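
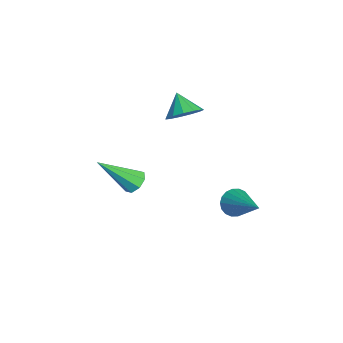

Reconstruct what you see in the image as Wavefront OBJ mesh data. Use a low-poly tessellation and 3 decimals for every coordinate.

v 2.972 1.101 -1.888
v 3.39 0.865 -2.411
v 4.688 1.759 -0.812
v 3.33 1.163 -2.498
v 3.2 1.449 -2.464
v 3.024 1.665 -2.316
v 2.837 1.77 -2.083
v 2.678 1.743 -1.812
v 2.577 1.588 -1.555
v 2.554 1.337 -1.365
v 2.613 1.039 -1.279
v 2.744 0.753 -1.313
v 2.92 0.536 -1.461
v 3.106 0.432 -1.693
v 3.266 0.459 -1.965
v 3.367 0.614 -2.221
v 2.305 -0.949 3.589
v 2.803 -0.634 4.174
v 1.515 -1.151 4.371
v 2.55 -0.277 4.01
v 2.219 -0.133 3.713
v 1.916 -0.248 3.376
v 1.736 -0.586 3.107
v 1.737 -1.039 2.991
v 1.919 -1.463 3.065
v 2.223 -1.725 3.305
v 2.554 -1.74 3.636
v 2.805 -1.504 3.952
v 2.898 -1.092 4.152
v 2.575 -3.062 -0.269
v 3.174 -2.949 -0.156
v 2.585 -4.618 1.229
v 2.886 -2.689 0.116
v 2.415 -2.647 0.163
v 2.038 -2.848 -0.043
v 1.975 -3.175 -0.382
v 2.264 -3.435 -0.654
v 2.734 -3.477 -0.701
v 3.111 -3.276 -0.495
f 2 1 4
f 2 4 3
f 4 1 5
f 4 5 3
f 5 1 6
f 5 6 3
f 6 1 7
f 6 7 3
f 7 1 8
f 7 8 3
f 8 1 9
f 8 9 3
f 9 1 10
f 9 10 3
f 10 1 11
f 10 11 3
f 11 1 12
f 11 12 3
f 12 1 13
f 12 13 3
f 13 1 14
f 13 14 3
f 14 1 15
f 14 15 3
f 15 1 16
f 15 16 3
f 16 1 2
f 16 2 3
f 18 17 20
f 18 20 19
f 20 17 21
f 20 21 19
f 21 17 22
f 21 22 19
f 22 17 23
f 22 23 19
f 23 17 24
f 23 24 19
f 24 17 25
f 24 25 19
f 25 17 26
f 25 26 19
f 26 17 27
f 26 27 19
f 27 17 28
f 27 28 19
f 28 17 29
f 28 29 19
f 29 17 18
f 29 18 19
f 31 30 33
f 31 33 32
f 33 30 34
f 33 34 32
f 34 30 35
f 34 35 32
f 35 30 36
f 35 36 32
f 36 30 37
f 36 37 32
f 37 30 38
f 37 38 32
f 38 30 39
f 38 39 32
f 39 30 31
f 39 31 32



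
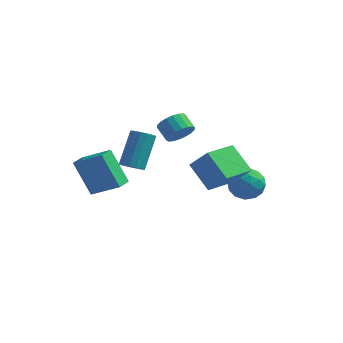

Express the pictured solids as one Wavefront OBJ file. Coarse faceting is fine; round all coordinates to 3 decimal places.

v -2.345 -2.338 -2.304
v -3.413 -2.005 -0.468
v -2.261 -1.429 -2.42
v -3.329 -1.096 -0.584
v -0.791 -2.364 -1.396
v -1.859 -2.031 0.44
v -0.707 -1.455 -1.512
v -1.775 -1.122 0.324
v 3.09 3.911 -2.952
v 4.022 4.368 -3.121
v 3.258 3.032 -4.399
v 4.19 3.489 -4.568
v 4.077 2.801 -3.781
v 3.974 3.344 -2.887
v 3.306 4.056 -4.633
v 3.203 4.599 -3.739
v 4.156 4.458 -4.16
v 4.632 3.682 -3.634
v 2.648 3.718 -3.886
v 3.124 2.942 -3.36
v 3.542 4.216 -2.909
v 3.738 3.184 -4.611
v 3.672 2.779 -4.148
v 4.22 3.048 -4.248
v 3.513 3.615 -2.772
v 4.061 3.883 -2.871
v 4.093 2.962 -3.26
v 3.219 3.517 -4.649
v 3.767 3.785 -4.748
v 3.06 4.352 -3.272
v 3.608 4.621 -3.372
v 3.187 4.438 -4.26
v 4.168 4.538 -3.62
v 4.266 4.021 -4.47
v 3.747 4.355 -4.508
v 3.686 4.674 -3.983
v 4.448 4.082 -3.311
v 4.546 3.565 -4.161
v 4.48 3.161 -3.699
v 4.419 3.48 -3.173
v 4.526 4.135 -3.921
v 2.734 3.835 -3.359
v 2.832 3.318 -4.209
v 2.861 3.92 -4.347
v 2.8 4.239 -3.821
v 3.014 3.379 -3.05
v 3.112 2.862 -3.9
v 3.594 2.726 -3.537
v 3.533 3.045 -3.012
v 2.754 3.265 -3.599
v 2.066 -0.408 -0.31
v 3.056 -0.586 0.856
v 2.741 1.352 -0.615
v 3.731 1.175 0.55
v 3.289 -1.075 -1.45
v 4.279 -1.252 -0.285
v 3.964 0.686 -1.756
v 4.954 0.508 -0.59
v -1.166 0.076 -1.467
v -0.568 -0.178 -1.302
v -0.476 1.151 0.411
v -1.074 1.404 0.247
v -0.497 0.067 -1.496
v -0.405 1.396 0.217
v -0.579 0.315 -1.683
v -0.487 1.643 0.03
v -0.795 0.507 -1.821
v -0.703 1.835 -0.108
v -1.097 0.601 -1.877
v -1.005 1.929 -0.164
v -1.414 0.574 -1.84
v -1.322 1.902 -0.126
v -1.675 0.433 -1.717
v -1.583 1.762 -0.003
v -1.819 0.211 -1.536
v -1.727 1.539 0.177
v -1.813 -0.043 -1.34
v -1.721 1.286 0.373
v -1.659 -0.269 -1.173
v -1.567 1.059 0.541
v -1.393 -0.417 -1.073
v -1.301 0.912 0.641
v -1.074 -0.451 -1.063
v -0.982 0.877 0.65
v -0.776 -0.365 -1.146
v -0.684 0.964 0.567
v 0.67 2.072 0.204
v 1.149 2.737 0.239
v 0.448 3.213 0.79
v -0.03 2.548 0.756
v 0.951 2.795 -0.062
v 0.251 3.27 0.489
v 0.697 2.71 -0.311
v -0.003 3.185 0.24
v 0.439 2.498 -0.457
v -0.262 2.974 0.094
v 0.226 2.202 -0.472
v -0.475 2.678 0.079
v 0.101 1.881 -0.354
v -0.6 2.356 0.198
v 0.089 1.597 -0.124
v -0.612 2.072 0.427
v 0.192 1.407 0.17
v -0.509 1.883 0.721
v 0.389 1.35 0.471
v -0.311 1.825 1.022
v 0.643 1.435 0.72
v -0.057 1.91 1.271
v 0.902 1.646 0.866
v 0.201 2.122 1.417
v 1.115 1.942 0.881
v 0.414 2.418 1.432
v 1.24 2.264 0.762
v 0.539 2.739 1.314
v 1.252 2.548 0.533
v 0.551 3.023 1.084
f 2 4 1
f 5 2 1
f 1 4 3
f 3 5 1
f 2 8 4
f 6 2 5
f 6 8 2
f 4 8 3
f 7 5 3
f 3 8 7
f 7 6 5
f 8 6 7
f 9 46 25
f 46 20 49
f 25 49 14
f 46 49 25
f 9 25 21
f 25 14 26
f 21 26 10
f 25 26 21
f 9 21 30
f 21 10 31
f 30 31 16
f 21 31 30
f 9 30 42
f 30 16 45
f 42 45 19
f 30 45 42
f 9 42 46
f 42 19 50
f 46 50 20
f 42 50 46
f 10 26 37
f 26 14 40
f 37 40 18
f 26 40 37
f 14 49 27
f 49 20 48
f 27 48 13
f 49 48 27
f 20 50 47
f 50 19 43
f 47 43 11
f 50 43 47
f 19 45 44
f 45 16 32
f 44 32 15
f 45 32 44
f 16 31 36
f 31 10 33
f 36 33 17
f 31 33 36
f 12 38 24
f 38 18 39
f 24 39 13
f 38 39 24
f 12 24 22
f 24 13 23
f 22 23 11
f 24 23 22
f 12 22 29
f 22 11 28
f 29 28 15
f 22 28 29
f 12 29 34
f 29 15 35
f 34 35 17
f 29 35 34
f 12 34 38
f 34 17 41
f 38 41 18
f 34 41 38
f 13 39 27
f 39 18 40
f 27 40 14
f 39 40 27
f 11 23 47
f 23 13 48
f 47 48 20
f 23 48 47
f 15 28 44
f 28 11 43
f 44 43 19
f 28 43 44
f 17 35 36
f 35 15 32
f 36 32 16
f 35 32 36
f 18 41 37
f 41 17 33
f 37 33 10
f 41 33 37
f 52 54 51
f 55 52 51
f 51 54 53
f 53 55 51
f 52 58 54
f 56 52 55
f 56 58 52
f 54 58 53
f 57 55 53
f 53 58 57
f 57 56 55
f 58 56 57
f 60 59 63
f 60 63 61
f 61 63 64
f 61 64 62
f 63 59 65
f 63 65 64
f 64 65 66
f 64 66 62
f 65 59 67
f 65 67 66
f 66 67 68
f 66 68 62
f 67 59 69
f 67 69 68
f 68 69 70
f 68 70 62
f 69 59 71
f 69 71 70
f 70 71 72
f 70 72 62
f 71 59 73
f 71 73 72
f 72 73 74
f 72 74 62
f 73 59 75
f 73 75 74
f 74 75 76
f 74 76 62
f 75 59 77
f 75 77 76
f 76 77 78
f 76 78 62
f 77 59 79
f 77 79 78
f 78 79 80
f 78 80 62
f 79 59 81
f 79 81 80
f 80 81 82
f 80 82 62
f 81 59 83
f 81 83 82
f 82 83 84
f 82 84 62
f 83 59 85
f 83 85 84
f 84 85 86
f 84 86 62
f 85 59 60
f 85 60 86
f 86 60 61
f 86 61 62
f 88 87 91
f 88 91 89
f 89 91 92
f 89 92 90
f 91 87 93
f 91 93 92
f 92 93 94
f 92 94 90
f 93 87 95
f 93 95 94
f 94 95 96
f 94 96 90
f 95 87 97
f 95 97 96
f 96 97 98
f 96 98 90
f 97 87 99
f 97 99 98
f 98 99 100
f 98 100 90
f 99 87 101
f 99 101 100
f 100 101 102
f 100 102 90
f 101 87 103
f 101 103 102
f 102 103 104
f 102 104 90
f 103 87 105
f 103 105 104
f 104 105 106
f 104 106 90
f 105 87 107
f 105 107 106
f 106 107 108
f 106 108 90
f 107 87 109
f 107 109 108
f 108 109 110
f 108 110 90
f 109 87 111
f 109 111 110
f 110 111 112
f 110 112 90
f 111 87 113
f 111 113 112
f 112 113 114
f 112 114 90
f 113 87 115
f 113 115 114
f 114 115 116
f 114 116 90
f 115 87 88
f 115 88 116
f 116 88 89
f 116 89 90



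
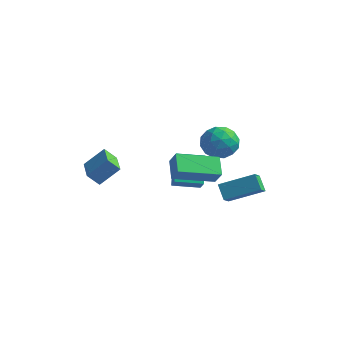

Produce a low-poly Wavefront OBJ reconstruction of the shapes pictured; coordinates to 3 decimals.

v -1.86 2.289 -3.833
v -2.488 3.51 -2.623
v -2.313 2.74 -4.523
v -2.941 3.96 -3.312
v -0.659 3.14 -4.068
v -1.287 4.36 -2.857
v -1.112 3.59 -4.757
v -1.74 4.811 -3.547
v -3.372 -2.16 -2.023
v -3.879 -2.481 -1.38
v -4.347 -0.967 -2.196
v -4.854 -1.288 -1.552
v -2.646 -1.432 -1.088
v -3.153 -1.753 -0.444
v -3.621 -0.239 -1.26
v -4.128 -0.56 -0.617
v 0.461 2.268 0.661
v 1.455 2.353 0.872
v 0.745 0.827 -0.092
v 1.739 0.912 0.119
v 1.071 0.749 0.872
v 0.895 1.639 1.337
v 1.305 1.541 -0.557
v 1.129 2.431 -0.092
v 1.977 1.904 0.119
v 1.832 1.414 1.002
v 0.368 1.766 -0.222
v 0.223 1.276 0.661
v 0.933 2.437 0.832
v 1.267 0.743 -0.052
v 0.874 0.647 0.39
v 1.458 0.697 0.514
v 0.604 2.017 1.106
v 1.188 2.067 1.23
v 0.962 1.124 1.23
v 1.012 1.113 -0.45
v 1.596 1.163 -0.326
v 0.742 2.483 0.266
v 1.326 2.533 0.39
v 1.238 2.056 -0.45
v 1.824 2.223 0.514
v 1.991 1.376 0.071
v 1.736 1.746 -0.326
v 1.633 2.269 -0.052
v 1.739 1.935 1.033
v 1.906 1.089 0.59
v 1.513 0.992 1.033
v 1.41 1.516 1.306
v 2.046 1.672 0.59
v 0.294 2.091 0.19
v 0.461 1.245 -0.253
v 0.79 1.664 -0.526
v 0.687 2.188 -0.253
v 0.209 1.804 0.709
v 0.376 0.957 0.266
v 0.567 0.911 0.832
v 0.464 1.434 1.106
v 0.154 1.508 0.19
v 0.859 2.492 -4.35
v 0.271 2.931 -3.671
v 0.741 3.191 -4.904
v 0.153 3.63 -4.225
v 2.447 3.39 -3.555
v 1.859 3.829 -2.876
v 2.329 4.089 -4.109
v 1.741 4.528 -3.43
v 1.242 -3.136 0.527
v 0.655 -2.339 1.093
v 2.718 -1.668 -0.009
v 2.131 -0.871 0.556
v 1.709 -3.329 1.284
v 1.122 -2.532 1.849
v 3.185 -1.861 0.747
v 2.598 -1.064 1.313
f 2 4 1
f 5 2 1
f 1 4 3
f 3 5 1
f 2 8 4
f 6 2 5
f 6 8 2
f 4 8 3
f 7 5 3
f 3 8 7
f 7 6 5
f 8 6 7
f 10 12 9
f 13 10 9
f 9 12 11
f 11 13 9
f 10 16 12
f 14 10 13
f 14 16 10
f 12 16 11
f 15 13 11
f 11 16 15
f 15 14 13
f 16 14 15
f 17 54 33
f 54 28 57
f 33 57 22
f 54 57 33
f 17 33 29
f 33 22 34
f 29 34 18
f 33 34 29
f 17 29 38
f 29 18 39
f 38 39 24
f 29 39 38
f 17 38 50
f 38 24 53
f 50 53 27
f 38 53 50
f 17 50 54
f 50 27 58
f 54 58 28
f 50 58 54
f 18 34 45
f 34 22 48
f 45 48 26
f 34 48 45
f 22 57 35
f 57 28 56
f 35 56 21
f 57 56 35
f 28 58 55
f 58 27 51
f 55 51 19
f 58 51 55
f 27 53 52
f 53 24 40
f 52 40 23
f 53 40 52
f 24 39 44
f 39 18 41
f 44 41 25
f 39 41 44
f 20 46 32
f 46 26 47
f 32 47 21
f 46 47 32
f 20 32 30
f 32 21 31
f 30 31 19
f 32 31 30
f 20 30 37
f 30 19 36
f 37 36 23
f 30 36 37
f 20 37 42
f 37 23 43
f 42 43 25
f 37 43 42
f 20 42 46
f 42 25 49
f 46 49 26
f 42 49 46
f 21 47 35
f 47 26 48
f 35 48 22
f 47 48 35
f 19 31 55
f 31 21 56
f 55 56 28
f 31 56 55
f 23 36 52
f 36 19 51
f 52 51 27
f 36 51 52
f 25 43 44
f 43 23 40
f 44 40 24
f 43 40 44
f 26 49 45
f 49 25 41
f 45 41 18
f 49 41 45
f 60 62 59
f 63 60 59
f 59 62 61
f 61 63 59
f 60 66 62
f 64 60 63
f 64 66 60
f 62 66 61
f 65 63 61
f 61 66 65
f 65 64 63
f 66 64 65
f 68 70 67
f 71 68 67
f 67 70 69
f 69 71 67
f 68 74 70
f 72 68 71
f 72 74 68
f 70 74 69
f 73 71 69
f 69 74 73
f 73 72 71
f 74 72 73



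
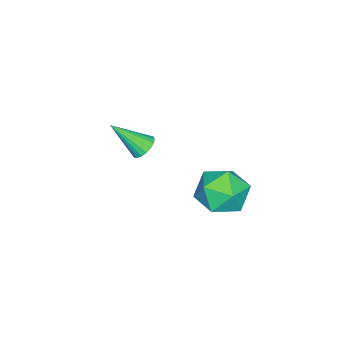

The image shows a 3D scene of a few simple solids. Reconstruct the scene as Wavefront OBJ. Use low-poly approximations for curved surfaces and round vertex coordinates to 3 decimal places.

v -0.732 1.609 -0.167
v 0.186 2.057 -0.033
v -0.326 0.443 0.953
v 0.592 0.891 1.087
v -0.263 1.362 1.414
v -0.515 2.083 0.722
v 0.375 0.417 0.198
v 0.123 1.138 -0.494
v 0.87 1.32 0.192
v 0.476 1.905 0.944
v -0.616 0.595 -0.024
v -1.01 1.18 0.728
v -1.615 -2.489 0.011
v -1.201 -2.647 -0.298
v -1.185 -3.551 1.129
v -1.106 -2.47 -0.166
v -1.111 -2.296 0
v -1.216 -2.161 0.169
v -1.401 -2.091 0.306
v -1.627 -2.1 0.385
v -1.852 -2.186 0.39
v -2.029 -2.332 0.32
v -2.125 -2.509 0.189
v -2.12 -2.682 0.022
v -2.014 -2.817 -0.146
v -1.83 -2.887 -0.284
v -1.603 -2.879 -0.363
v -1.379 -2.793 -0.368
f 1 12 6
f 1 6 2
f 1 2 8
f 1 8 11
f 1 11 12
f 2 6 10
f 6 12 5
f 12 11 3
f 11 8 7
f 8 2 9
f 4 10 5
f 4 5 3
f 4 3 7
f 4 7 9
f 4 9 10
f 5 10 6
f 3 5 12
f 7 3 11
f 9 7 8
f 10 9 2
f 14 13 16
f 14 16 15
f 16 13 17
f 16 17 15
f 17 13 18
f 17 18 15
f 18 13 19
f 18 19 15
f 19 13 20
f 19 20 15
f 20 13 21
f 20 21 15
f 21 13 22
f 21 22 15
f 22 13 23
f 22 23 15
f 23 13 24
f 23 24 15
f 24 13 25
f 24 25 15
f 25 13 26
f 25 26 15
f 26 13 27
f 26 27 15
f 27 13 28
f 27 28 15
f 28 13 14
f 28 14 15



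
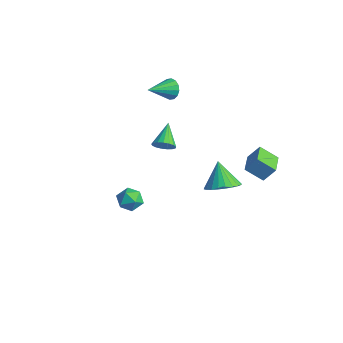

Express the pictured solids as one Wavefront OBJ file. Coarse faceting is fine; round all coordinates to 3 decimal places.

v 0.472 -0.764 2.665
v 0.936 -0.494 2.909
v -0.392 0.004 3.455
v 0.874 -0.333 2.685
v 0.72 -0.271 2.457
v 0.509 -0.322 2.276
v 0.29 -0.474 2.184
v 0.112 -0.693 2.203
v 0.017 -0.928 2.327
v 0.025 -1.125 2.529
v 0.136 -1.24 2.761
v 0.324 -1.246 2.972
v 0.546 -1.141 3.113
v 0.75 -0.95 3.15
v 0.891 -0.717 3.077
v 0.916 -2.341 0.282
v 1.374 -2.84 0.053
v 0.126 -2.72 -0.473
v 0.584 -3.219 -0.702
v 0.303 -3.266 -0.046
v 0.792 -3.032 0.42
v 0.708 -2.528 -0.84
v 1.197 -2.294 -0.374
v 1.246 -2.956 -0.641
v 0.995 -3.411 -0.15
v 0.505 -2.149 -0.27
v 0.254 -2.604 0.221
v -3.937 2.239 2.848
v -3.534 2.454 3.311
v -3.803 0.861 3.372
v -3.842 2.475 3.446
v -4.175 2.434 3.421
v -4.444 2.34 3.242
v -4.577 2.218 2.958
v -4.539 2.103 2.644
v -4.339 2.024 2.385
v -4.031 2.002 2.25
v -3.699 2.044 2.275
v -3.429 2.138 2.454
v -3.296 2.259 2.739
v -3.335 2.375 3.052
v 2.134 2.706 0.646
v 2.461 3.183 1.424
v 1.134 3.518 0.567
v 1.462 3.996 1.345
v 2.738 3.384 -0.025
v 3.066 3.862 0.753
v 1.739 4.197 -0.104
v 2.066 4.674 0.674
v -1.374 3.743 -3.523
v -0.605 4.179 -3.123
v -2.186 3.957 -2.197
v -0.784 4.474 -3.28
v -1.053 4.657 -3.474
v -1.37 4.701 -3.675
v -1.688 4.599 -3.854
v -1.958 4.367 -3.982
v -2.14 4.04 -4.04
v -2.204 3.668 -4.019
v -2.143 3.307 -3.923
v -1.964 3.012 -3.766
v -1.696 2.829 -3.573
v -1.378 2.785 -3.371
v -1.06 2.887 -3.193
v -0.79 3.119 -3.065
v -0.609 3.446 -3.007
v -0.544 3.818 -3.027
f 2 1 4
f 2 4 3
f 4 1 5
f 4 5 3
f 5 1 6
f 5 6 3
f 6 1 7
f 6 7 3
f 7 1 8
f 7 8 3
f 8 1 9
f 8 9 3
f 9 1 10
f 9 10 3
f 10 1 11
f 10 11 3
f 11 1 12
f 11 12 3
f 12 1 13
f 12 13 3
f 13 1 14
f 13 14 3
f 14 1 15
f 14 15 3
f 15 1 2
f 15 2 3
f 16 27 21
f 16 21 17
f 16 17 23
f 16 23 26
f 16 26 27
f 17 21 25
f 21 27 20
f 27 26 18
f 26 23 22
f 23 17 24
f 19 25 20
f 19 20 18
f 19 18 22
f 19 22 24
f 19 24 25
f 20 25 21
f 18 20 27
f 22 18 26
f 24 22 23
f 25 24 17
f 29 28 31
f 29 31 30
f 31 28 32
f 31 32 30
f 32 28 33
f 32 33 30
f 33 28 34
f 33 34 30
f 34 28 35
f 34 35 30
f 35 28 36
f 35 36 30
f 36 28 37
f 36 37 30
f 37 28 38
f 37 38 30
f 38 28 39
f 38 39 30
f 39 28 40
f 39 40 30
f 40 28 41
f 40 41 30
f 41 28 29
f 41 29 30
f 43 45 42
f 46 43 42
f 42 45 44
f 44 46 42
f 43 49 45
f 47 43 46
f 47 49 43
f 45 49 44
f 48 46 44
f 44 49 48
f 48 47 46
f 49 47 48
f 51 50 53
f 51 53 52
f 53 50 54
f 53 54 52
f 54 50 55
f 54 55 52
f 55 50 56
f 55 56 52
f 56 50 57
f 56 57 52
f 57 50 58
f 57 58 52
f 58 50 59
f 58 59 52
f 59 50 60
f 59 60 52
f 60 50 61
f 60 61 52
f 61 50 62
f 61 62 52
f 62 50 63
f 62 63 52
f 63 50 64
f 63 64 52
f 64 50 65
f 64 65 52
f 65 50 66
f 65 66 52
f 66 50 67
f 66 67 52
f 67 50 51
f 67 51 52



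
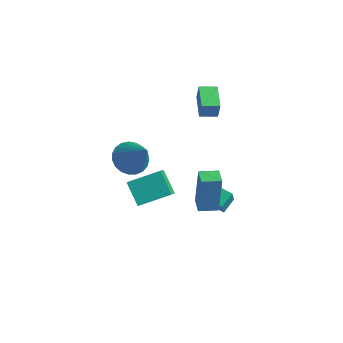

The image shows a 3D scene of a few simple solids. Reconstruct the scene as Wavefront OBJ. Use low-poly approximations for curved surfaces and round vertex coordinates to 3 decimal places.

v -1.072 -0.908 -4.248
v -2.137 -0.609 -3.25
v -1.652 -0.083 -5.115
v -2.717 0.217 -4.117
v -0.083 0.463 -3.603
v -1.148 0.763 -2.605
v -0.663 1.289 -4.47
v -1.728 1.588 -3.472
v -0.208 2.548 1.157
v -0.02 2.504 2.108
v -1.301 3.511 1.418
v -1.113 3.467 2.369
v 0.393 3.253 1.071
v 0.581 3.209 2.022
v -0.7 4.216 1.332
v -0.512 4.172 2.283
v 0.187 -2.57 1.498
v 0.915 -2.482 0.893
v 1.493 -2.75 3.042
v 0.846 -2.106 0.995
v 0.664 -1.811 1.183
v 0.399 -1.647 1.426
v 0.097 -1.643 1.682
v -0.188 -1.799 1.905
v -0.409 -2.088 2.058
v -0.527 -2.461 2.115
v -0.521 -2.853 2.064
v -0.393 -3.196 1.916
v -0.164 -3.431 1.695
v 0.125 -3.517 1.441
v 0.425 -3.439 1.196
v 0.684 -3.211 1.003
v 0.857 -2.873 0.896
v 0.838 1.531 -4.179
v 1.211 0.972 -3.078
v 0.755 2.345 -3.738
v 1.128 1.787 -2.637
v 2.192 1.833 -4.483
v 2.565 1.275 -3.382
v 2.109 2.648 -4.042
v 2.482 2.089 -2.941
v 2.058 -0.105 -2.264
v 2.079 0.081 -0.082
v 2.667 0.686 -2.337
v 2.688 0.871 -0.155
v 2.772 -0.651 -2.225
v 2.793 -0.466 -0.043
v 3.381 0.139 -2.298
v 3.402 0.325 -0.116
f 2 4 1
f 5 2 1
f 1 4 3
f 3 5 1
f 2 8 4
f 6 2 5
f 6 8 2
f 4 8 3
f 7 5 3
f 3 8 7
f 7 6 5
f 8 6 7
f 10 12 9
f 13 10 9
f 9 12 11
f 11 13 9
f 10 16 12
f 14 10 13
f 14 16 10
f 12 16 11
f 15 13 11
f 11 16 15
f 15 14 13
f 16 14 15
f 18 17 20
f 18 20 19
f 20 17 21
f 20 21 19
f 21 17 22
f 21 22 19
f 22 17 23
f 22 23 19
f 23 17 24
f 23 24 19
f 24 17 25
f 24 25 19
f 25 17 26
f 25 26 19
f 26 17 27
f 26 27 19
f 27 17 28
f 27 28 19
f 28 17 29
f 28 29 19
f 29 17 30
f 29 30 19
f 30 17 31
f 30 31 19
f 31 17 32
f 31 32 19
f 32 17 33
f 32 33 19
f 33 17 18
f 33 18 19
f 35 37 34
f 38 35 34
f 34 37 36
f 36 38 34
f 35 41 37
f 39 35 38
f 39 41 35
f 37 41 36
f 40 38 36
f 36 41 40
f 40 39 38
f 41 39 40
f 43 45 42
f 46 43 42
f 42 45 44
f 44 46 42
f 43 49 45
f 47 43 46
f 47 49 43
f 45 49 44
f 48 46 44
f 44 49 48
f 48 47 46
f 49 47 48



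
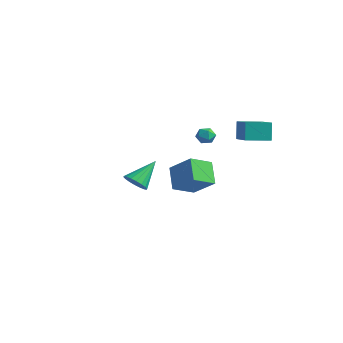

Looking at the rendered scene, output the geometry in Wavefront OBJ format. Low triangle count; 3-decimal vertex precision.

v 2.465 2.475 1.9
v 2.14 2.735 3.131
v 3.104 3.86 1.776
v 2.779 4.12 3.008
v 4.361 1.66 2.572
v 4.036 1.92 3.804
v 5 3.045 2.449
v 4.675 3.305 3.68
v 0.487 1.503 2.072
v 0.98 1.707 2.446
v 1.16 0.933 1.494
v 1.653 1.137 1.868
v 1.205 0.732 2.113
v 0.789 1.085 2.47
v 1.351 1.555 1.47
v 0.935 1.908 1.827
v 1.515 1.74 2.073
v 1.424 1.231 2.471
v 0.716 1.409 1.469
v 0.625 0.9 1.867
v -4.492 2.642 -2.78
v -2.922 3.097 -1.575
v -4.438 4.198 -3.437
v -2.869 4.653 -2.232
v -3.351 2.067 -4.048
v -1.782 2.522 -2.843
v -3.298 3.623 -4.705
v -1.728 4.078 -3.5
v 2.455 -4.495 0.052
v 2.77 -4.983 0.617
v 2.345 -3.045 1.368
v 3.062 -4.829 0.472
v 3.234 -4.609 0.244
v 3.252 -4.366 -0.022
v 3.112 -4.149 -0.273
v 2.841 -4 -0.46
v 2.495 -3.949 -0.545
v 2.141 -4.006 -0.512
v 1.848 -4.16 -0.367
v 1.677 -4.38 -0.139
v 1.659 -4.623 0.127
v 1.799 -4.84 0.378
v 2.069 -4.989 0.565
v 2.416 -5.04 0.65
f 2 4 1
f 5 2 1
f 1 4 3
f 3 5 1
f 2 8 4
f 6 2 5
f 6 8 2
f 4 8 3
f 7 5 3
f 3 8 7
f 7 6 5
f 8 6 7
f 9 20 14
f 9 14 10
f 9 10 16
f 9 16 19
f 9 19 20
f 10 14 18
f 14 20 13
f 20 19 11
f 19 16 15
f 16 10 17
f 12 18 13
f 12 13 11
f 12 11 15
f 12 15 17
f 12 17 18
f 13 18 14
f 11 13 20
f 15 11 19
f 17 15 16
f 18 17 10
f 22 24 21
f 25 22 21
f 21 24 23
f 23 25 21
f 22 28 24
f 26 22 25
f 26 28 22
f 24 28 23
f 27 25 23
f 23 28 27
f 27 26 25
f 28 26 27
f 30 29 32
f 30 32 31
f 32 29 33
f 32 33 31
f 33 29 34
f 33 34 31
f 34 29 35
f 34 35 31
f 35 29 36
f 35 36 31
f 36 29 37
f 36 37 31
f 37 29 38
f 37 38 31
f 38 29 39
f 38 39 31
f 39 29 40
f 39 40 31
f 40 29 41
f 40 41 31
f 41 29 42
f 41 42 31
f 42 29 43
f 42 43 31
f 43 29 44
f 43 44 31
f 44 29 30
f 44 30 31



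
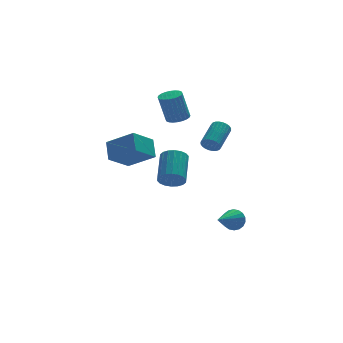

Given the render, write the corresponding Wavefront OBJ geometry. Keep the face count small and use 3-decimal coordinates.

v 1.388 -4.202 3.087
v 1.746 -4.193 2.569
v 2.85 -2.889 3.354
v 2.492 -2.898 3.873
v 1.58 -4.02 2.516
v 2.684 -2.716 3.301
v 1.385 -3.875 2.549
v 2.488 -2.571 3.334
v 1.19 -3.779 2.665
v 2.293 -2.475 3.45
v 1.025 -3.748 2.844
v 2.129 -2.444 3.629
v 0.916 -3.786 3.061
v 2.019 -2.482 3.846
v 0.878 -3.887 3.282
v 1.982 -2.584 4.067
v 0.918 -4.037 3.473
v 2.022 -2.733 4.258
v 1.03 -4.211 3.606
v 2.134 -2.907 4.391
v 1.196 -4.384 3.659
v 2.3 -3.08 4.444
v 1.392 -4.529 3.626
v 2.495 -3.225 4.411
v 1.587 -4.625 3.51
v 2.69 -3.321 4.295
v 1.751 -4.656 3.331
v 2.855 -3.352 4.116
v 1.861 -4.618 3.114
v 2.964 -3.314 3.899
v 1.898 -4.516 2.893
v 3.002 -3.213 3.678
v 1.858 -4.367 2.702
v 2.962 -3.063 3.487
v 1.338 1.79 2.951
v 1.853 2.365 3.063
v 1.357 2.425 5.041
v 0.842 1.85 4.929
v 1.602 2.523 2.995
v 1.106 2.582 4.973
v 1.311 2.569 2.921
v 0.814 2.629 4.899
v 1.023 2.497 2.851
v 0.527 2.556 4.829
v 0.784 2.317 2.796
v 0.288 2.377 4.774
v 0.629 2.057 2.765
v 0.133 2.117 4.743
v 0.582 1.756 2.762
v 0.086 1.816 4.74
v 0.65 1.461 2.788
v 0.154 1.52 4.766
v 0.823 1.215 2.839
v 0.327 1.275 4.817
v 1.074 1.058 2.907
v 0.578 1.117 4.885
v 1.366 1.011 2.981
v 0.869 1.071 4.959
v 1.653 1.084 3.051
v 1.157 1.143 5.029
v 1.892 1.263 3.106
v 1.396 1.323 5.084
v 2.047 1.523 3.137
v 1.551 1.583 5.115
v 2.094 1.824 3.14
v 1.598 1.884 5.118
v 2.026 2.12 3.114
v 1.53 2.179 5.092
v -3.457 0.661 0.493
v -3.269 1.768 1.472
v -2.003 1.344 -0.559
v -1.815 2.452 0.42
v -2.085 -0.552 1.6
v -1.897 0.556 2.579
v -0.631 0.132 0.548
v -0.443 1.239 1.527
v 3.501 -2.509 -4.265
v 3.993 -2.727 -3.66
v 2.039 -3.671 -3.495
v 3.83 -2.434 -3.528
v 3.601 -2.156 -3.542
v 3.352 -1.948 -3.7
v 3.133 -1.85 -3.969
v 2.987 -1.883 -4.297
v 2.942 -2.04 -4.618
v 3.008 -2.29 -4.87
v 3.172 -2.583 -5.001
v 3.401 -2.861 -4.987
v 3.649 -3.069 -4.83
v 3.869 -3.167 -4.561
v 4.015 -3.134 -4.233
v 4.059 -2.977 -3.912
v -0.845 -3.705 0.298
v -0.139 -3.664 -0.209
v 0.57 -1.974 0.915
v -0.135 -2.015 1.422
v -0.391 -3.435 -0.394
v 0.318 -1.745 0.73
v -0.733 -3.26 -0.441
v -0.024 -1.57 0.683
v -1.097 -3.173 -0.343
v -0.388 -1.483 0.781
v -1.411 -3.191 -0.117
v -0.702 -1.501 1.007
v -1.613 -3.311 0.191
v -0.904 -1.621 1.315
v -1.663 -3.509 0.52
v -0.954 -1.819 1.644
v -1.55 -3.746 0.805
v -0.841 -2.056 1.929
v -1.298 -3.975 0.99
v -0.589 -2.285 2.114
v -0.956 -4.15 1.037
v -0.247 -2.46 2.161
v -0.592 -4.237 0.939
v 0.117 -2.547 2.063
v -0.278 -4.219 0.713
v 0.431 -2.529 1.837
v -0.076 -4.099 0.405
v 0.633 -2.409 1.529
v -0.026 -3.901 0.076
v 0.683 -2.211 1.2
f 2 1 5
f 2 5 3
f 3 5 6
f 3 6 4
f 5 1 7
f 5 7 6
f 6 7 8
f 6 8 4
f 7 1 9
f 7 9 8
f 8 9 10
f 8 10 4
f 9 1 11
f 9 11 10
f 10 11 12
f 10 12 4
f 11 1 13
f 11 13 12
f 12 13 14
f 12 14 4
f 13 1 15
f 13 15 14
f 14 15 16
f 14 16 4
f 15 1 17
f 15 17 16
f 16 17 18
f 16 18 4
f 17 1 19
f 17 19 18
f 18 19 20
f 18 20 4
f 19 1 21
f 19 21 20
f 20 21 22
f 20 22 4
f 21 1 23
f 21 23 22
f 22 23 24
f 22 24 4
f 23 1 25
f 23 25 24
f 24 25 26
f 24 26 4
f 25 1 27
f 25 27 26
f 26 27 28
f 26 28 4
f 27 1 29
f 27 29 28
f 28 29 30
f 28 30 4
f 29 1 31
f 29 31 30
f 30 31 32
f 30 32 4
f 31 1 33
f 31 33 32
f 32 33 34
f 32 34 4
f 33 1 2
f 33 2 34
f 34 2 3
f 34 3 4
f 36 35 39
f 36 39 37
f 37 39 40
f 37 40 38
f 39 35 41
f 39 41 40
f 40 41 42
f 40 42 38
f 41 35 43
f 41 43 42
f 42 43 44
f 42 44 38
f 43 35 45
f 43 45 44
f 44 45 46
f 44 46 38
f 45 35 47
f 45 47 46
f 46 47 48
f 46 48 38
f 47 35 49
f 47 49 48
f 48 49 50
f 48 50 38
f 49 35 51
f 49 51 50
f 50 51 52
f 50 52 38
f 51 35 53
f 51 53 52
f 52 53 54
f 52 54 38
f 53 35 55
f 53 55 54
f 54 55 56
f 54 56 38
f 55 35 57
f 55 57 56
f 56 57 58
f 56 58 38
f 57 35 59
f 57 59 58
f 58 59 60
f 58 60 38
f 59 35 61
f 59 61 60
f 60 61 62
f 60 62 38
f 61 35 63
f 61 63 62
f 62 63 64
f 62 64 38
f 63 35 65
f 63 65 64
f 64 65 66
f 64 66 38
f 65 35 67
f 65 67 66
f 66 67 68
f 66 68 38
f 67 35 36
f 67 36 68
f 68 36 37
f 68 37 38
f 70 72 69
f 73 70 69
f 69 72 71
f 71 73 69
f 70 76 72
f 74 70 73
f 74 76 70
f 72 76 71
f 75 73 71
f 71 76 75
f 75 74 73
f 76 74 75
f 78 77 80
f 78 80 79
f 80 77 81
f 80 81 79
f 81 77 82
f 81 82 79
f 82 77 83
f 82 83 79
f 83 77 84
f 83 84 79
f 84 77 85
f 84 85 79
f 85 77 86
f 85 86 79
f 86 77 87
f 86 87 79
f 87 77 88
f 87 88 79
f 88 77 89
f 88 89 79
f 89 77 90
f 89 90 79
f 90 77 91
f 90 91 79
f 91 77 92
f 91 92 79
f 92 77 78
f 92 78 79
f 94 93 97
f 94 97 95
f 95 97 98
f 95 98 96
f 97 93 99
f 97 99 98
f 98 99 100
f 98 100 96
f 99 93 101
f 99 101 100
f 100 101 102
f 100 102 96
f 101 93 103
f 101 103 102
f 102 103 104
f 102 104 96
f 103 93 105
f 103 105 104
f 104 105 106
f 104 106 96
f 105 93 107
f 105 107 106
f 106 107 108
f 106 108 96
f 107 93 109
f 107 109 108
f 108 109 110
f 108 110 96
f 109 93 111
f 109 111 110
f 110 111 112
f 110 112 96
f 111 93 113
f 111 113 112
f 112 113 114
f 112 114 96
f 113 93 115
f 113 115 114
f 114 115 116
f 114 116 96
f 115 93 117
f 115 117 116
f 116 117 118
f 116 118 96
f 117 93 119
f 117 119 118
f 118 119 120
f 118 120 96
f 119 93 121
f 119 121 120
f 120 121 122
f 120 122 96
f 121 93 94
f 121 94 122
f 122 94 95
f 122 95 96



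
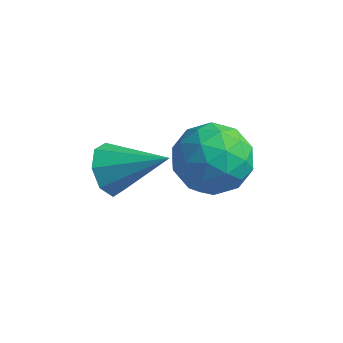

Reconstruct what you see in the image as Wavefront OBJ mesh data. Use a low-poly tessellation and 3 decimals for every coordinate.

v -3.151 -1.049 2.419
v -2.752 -1.026 1.738
v -1.669 -0.651 3.301
v -2.985 -0.489 1.887
v -3.316 -0.28 2.349
v -3.55 -0.521 2.851
v -3.55 -1.072 3.1
v -3.317 -1.61 2.951
v -2.986 -1.819 2.489
v -2.752 -1.577 1.987
v -1.641 2.366 1.81
v -0.72 2.102 1.181
v -2.28 0.638 1.599
v -1.359 0.374 0.97
v -1.247 0.576 2.093
v -0.853 1.644 2.223
v -2.147 1.096 0.557
v -1.753 2.164 0.687
v -1.033 1.317 0.406
v -0.477 0.996 1.356
v -2.523 1.744 1.424
v -1.967 1.423 2.374
v -1.125 2.386 1.514
v -1.875 0.354 1.266
v -1.81 0.473 1.926
v -1.268 0.318 1.557
v -1.202 2.117 2.126
v -0.661 1.962 1.756
v -0.971 1.065 2.293
v -2.339 0.778 1.024
v -1.798 0.623 0.654
v -1.732 2.422 1.223
v -1.19 2.267 0.854
v -2.029 1.675 0.487
v -0.767 1.769 0.689
v -1.143 0.753 0.565
v -1.606 1.178 0.322
v -1.374 1.805 0.399
v -0.44 1.581 1.247
v -0.816 0.565 1.123
v -0.75 0.684 1.783
v -0.518 1.311 1.859
v -0.624 1.119 0.792
v -2.184 2.175 1.657
v -2.56 1.159 1.533
v -2.482 1.429 0.921
v -2.25 2.056 0.997
v -1.857 1.987 2.215
v -2.233 0.971 2.091
v -1.626 0.935 2.381
v -1.394 1.562 2.458
v -2.376 1.621 1.988
f 2 1 4
f 2 4 3
f 4 1 5
f 4 5 3
f 5 1 6
f 5 6 3
f 6 1 7
f 6 7 3
f 7 1 8
f 7 8 3
f 8 1 9
f 8 9 3
f 9 1 10
f 9 10 3
f 10 1 2
f 10 2 3
f 11 48 27
f 48 22 51
f 27 51 16
f 48 51 27
f 11 27 23
f 27 16 28
f 23 28 12
f 27 28 23
f 11 23 32
f 23 12 33
f 32 33 18
f 23 33 32
f 11 32 44
f 32 18 47
f 44 47 21
f 32 47 44
f 11 44 48
f 44 21 52
f 48 52 22
f 44 52 48
f 12 28 39
f 28 16 42
f 39 42 20
f 28 42 39
f 16 51 29
f 51 22 50
f 29 50 15
f 51 50 29
f 22 52 49
f 52 21 45
f 49 45 13
f 52 45 49
f 21 47 46
f 47 18 34
f 46 34 17
f 47 34 46
f 18 33 38
f 33 12 35
f 38 35 19
f 33 35 38
f 14 40 26
f 40 20 41
f 26 41 15
f 40 41 26
f 14 26 24
f 26 15 25
f 24 25 13
f 26 25 24
f 14 24 31
f 24 13 30
f 31 30 17
f 24 30 31
f 14 31 36
f 31 17 37
f 36 37 19
f 31 37 36
f 14 36 40
f 36 19 43
f 40 43 20
f 36 43 40
f 15 41 29
f 41 20 42
f 29 42 16
f 41 42 29
f 13 25 49
f 25 15 50
f 49 50 22
f 25 50 49
f 17 30 46
f 30 13 45
f 46 45 21
f 30 45 46
f 19 37 38
f 37 17 34
f 38 34 18
f 37 34 38
f 20 43 39
f 43 19 35
f 39 35 12
f 43 35 39



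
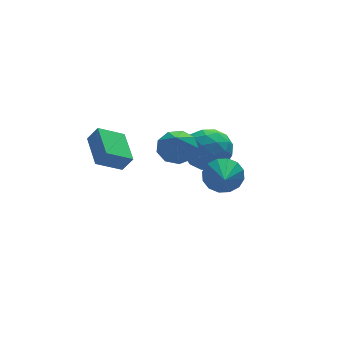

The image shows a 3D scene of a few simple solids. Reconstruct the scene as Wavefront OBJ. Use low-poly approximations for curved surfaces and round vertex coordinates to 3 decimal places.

v 2.052 3.07 -3.22
v 3.212 2.866 -3.06
v 1.648 1.334 -2.5
v 2.808 1.13 -2.34
v 2.25 1.943 -1.676
v 2.5 3.015 -2.121
v 2.36 1.185 -3.439
v 2.61 2.257 -3.884
v 3.402 1.701 -3.196
v 3.334 2.169 -2.106
v 1.526 2.031 -3.454
v 1.458 2.499 -2.364
v 2.668 3.12 -3.204
v 2.192 1.08 -2.356
v 1.865 1.557 -1.966
v 2.546 1.437 -1.872
v 2.249 3.208 -2.651
v 2.931 3.088 -2.557
v 2.365 2.545 -1.744
v 1.929 1.112 -3.003
v 2.611 0.992 -2.909
v 2.314 2.763 -3.688
v 2.995 2.643 -3.594
v 2.495 1.655 -3.816
v 3.461 2.316 -3.189
v 3.223 1.295 -2.765
v 2.96 1.327 -3.412
v 3.107 1.958 -3.673
v 3.421 2.591 -2.548
v 3.183 1.571 -2.125
v 2.856 2.048 -1.735
v 3.003 2.679 -1.996
v 3.533 1.906 -2.628
v 1.677 2.629 -3.435
v 1.439 1.609 -3.012
v 1.857 1.521 -3.564
v 2.004 2.152 -3.825
v 1.637 2.905 -2.795
v 1.399 1.884 -2.371
v 1.753 2.242 -1.887
v 1.9 2.873 -2.148
v 1.327 2.294 -2.932
v -3.552 0.165 -0.589
v -3.142 -0.051 0.112
v -3.274 1.855 -0.23
v -2.864 1.639 0.471
v -2.376 0.121 -1.291
v -1.966 -0.095 -0.59
v -2.098 1.811 -0.932
v -1.688 1.595 -0.231
v 0.624 1.314 -1.554
v 1.438 0.887 -1.571
v 0.156 0.366 -0.146
v 1.473 1.403 -1.212
v 1.111 1.877 -1.013
v 0.52 2.088 -1.067
v -0.022 1.937 -1.348
v -0.262 1.494 -1.726
v -0.088 0.968 -2.023
v 0.419 0.603 -2.101
v 1.022 0.571 -1.922
v 1.198 -2.188 -1.09
v 1.703 -2.688 -1.626
v 0.762 -3.292 -0.47
v 1.972 -2.591 -1.265
v 2.034 -2.386 -0.857
v 1.871 -2.128 -0.511
v 1.529 -1.886 -0.321
v 1.098 -1.725 -0.337
v 0.693 -1.687 -0.555
v 0.424 -1.784 -0.916
v 0.363 -1.989 -1.324
v 0.525 -2.247 -1.669
v 0.867 -2.489 -1.86
v 1.298 -2.651 -1.844
f 1 38 17
f 38 12 41
f 17 41 6
f 38 41 17
f 1 17 13
f 17 6 18
f 13 18 2
f 17 18 13
f 1 13 22
f 13 2 23
f 22 23 8
f 13 23 22
f 1 22 34
f 22 8 37
f 34 37 11
f 22 37 34
f 1 34 38
f 34 11 42
f 38 42 12
f 34 42 38
f 2 18 29
f 18 6 32
f 29 32 10
f 18 32 29
f 6 41 19
f 41 12 40
f 19 40 5
f 41 40 19
f 12 42 39
f 42 11 35
f 39 35 3
f 42 35 39
f 11 37 36
f 37 8 24
f 36 24 7
f 37 24 36
f 8 23 28
f 23 2 25
f 28 25 9
f 23 25 28
f 4 30 16
f 30 10 31
f 16 31 5
f 30 31 16
f 4 16 14
f 16 5 15
f 14 15 3
f 16 15 14
f 4 14 21
f 14 3 20
f 21 20 7
f 14 20 21
f 4 21 26
f 21 7 27
f 26 27 9
f 21 27 26
f 4 26 30
f 26 9 33
f 30 33 10
f 26 33 30
f 5 31 19
f 31 10 32
f 19 32 6
f 31 32 19
f 3 15 39
f 15 5 40
f 39 40 12
f 15 40 39
f 7 20 36
f 20 3 35
f 36 35 11
f 20 35 36
f 9 27 28
f 27 7 24
f 28 24 8
f 27 24 28
f 10 33 29
f 33 9 25
f 29 25 2
f 33 25 29
f 44 46 43
f 47 44 43
f 43 46 45
f 45 47 43
f 44 50 46
f 48 44 47
f 48 50 44
f 46 50 45
f 49 47 45
f 45 50 49
f 49 48 47
f 50 48 49
f 52 51 54
f 52 54 53
f 54 51 55
f 54 55 53
f 55 51 56
f 55 56 53
f 56 51 57
f 56 57 53
f 57 51 58
f 57 58 53
f 58 51 59
f 58 59 53
f 59 51 60
f 59 60 53
f 60 51 61
f 60 61 53
f 61 51 52
f 61 52 53
f 63 62 65
f 63 65 64
f 65 62 66
f 65 66 64
f 66 62 67
f 66 67 64
f 67 62 68
f 67 68 64
f 68 62 69
f 68 69 64
f 69 62 70
f 69 70 64
f 70 62 71
f 70 71 64
f 71 62 72
f 71 72 64
f 72 62 73
f 72 73 64
f 73 62 74
f 73 74 64
f 74 62 75
f 74 75 64
f 75 62 63
f 75 63 64



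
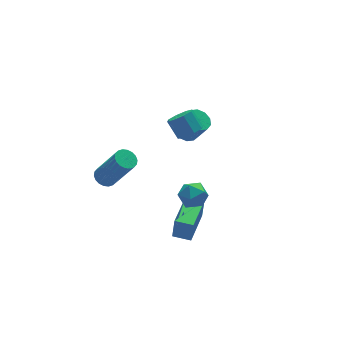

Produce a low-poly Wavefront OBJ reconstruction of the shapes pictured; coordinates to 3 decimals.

v -0.704 -2.527 1.096
v 0.052 -2.486 1.222
v -0.792 -3.454 1.918
v -0.036 -3.413 2.044
v -0.495 -2.844 2.278
v -0.441 -2.271 1.77
v -0.299 -3.669 1.37
v -0.245 -3.096 0.862
v 0.302 -3.192 1.391
v 0.181 -2.682 1.953
v -0.921 -3.258 1.187
v -1.042 -2.748 1.749
v -2.345 1.733 -0.302
v -1.836 1.596 -0.544
v -1.186 0.689 1.34
v -1.695 0.827 1.582
v -1.792 1.831 -0.446
v -1.142 0.924 1.438
v -1.857 2.046 -0.32
v -1.207 1.139 1.564
v -2.019 2.2 -0.19
v -1.369 1.293 1.694
v -2.245 2.261 -0.083
v -1.595 1.354 1.802
v -2.492 2.218 -0.019
v -1.841 1.311 1.866
v -2.709 2.078 -0.011
v -2.059 1.172 1.874
v -2.854 1.871 -0.06
v -2.204 0.964 1.824
v -2.898 1.636 -0.158
v -2.248 0.729 1.726
v -2.833 1.421 -0.284
v -2.183 0.514 1.6
v -2.671 1.267 -0.414
v -2.021 0.36 1.47
v -2.445 1.206 -0.522
v -1.795 0.299 1.363
v -2.199 1.249 -0.586
v -1.548 0.342 1.299
v -1.981 1.388 -0.594
v -1.331 0.482 1.291
v -1.183 -2.515 -1.619
v -1.07 -2.522 -0.485
v 0.21 -1.143 -1.75
v 0.324 -1.15 -0.615
v -0.564 -3.15 -1.685
v -0.45 -3.157 -0.55
v 0.83 -1.778 -1.815
v 0.943 -1.785 -0.681
v 2.071 1.426 1.19
v 2.619 1.783 0.97
v 2.457 2.512 1.751
v 1.909 2.154 1.97
v 2.171 1.935 0.735
v 2.009 2.664 1.515
v 1.665 1.788 0.766
v 1.502 2.517 1.547
v 1.396 1.43 1.046
v 1.234 2.158 1.826
v 1.523 1.068 1.409
v 1.361 1.797 2.19
v 1.971 0.916 1.645
v 1.809 1.645 2.425
v 2.478 1.063 1.613
v 2.315 1.792 2.394
v 2.746 1.422 1.334
v 2.584 2.15 2.114
v 3.045 3.534 -0.976
v 3.614 3.906 -1.001
v 4.023 3.359 0.151
v 3.455 2.986 0.176
v 3.323 4.127 -0.793
v 3.732 3.58 0.359
v 2.926 4.121 -0.655
v 3.335 3.574 0.497
v 2.575 3.891 -0.64
v 2.984 3.344 0.513
v 2.403 3.524 -0.753
v 2.813 2.977 0.4
v 2.477 3.161 -0.951
v 2.886 2.614 0.201
v 2.768 2.94 -1.159
v 3.177 2.393 -0.007
v 3.165 2.946 -1.297
v 3.574 2.399 -0.145
v 3.516 3.176 -1.313
v 3.925 2.629 -0.16
v 3.687 3.543 -1.2
v 4.097 2.996 -0.047
f 1 12 6
f 1 6 2
f 1 2 8
f 1 8 11
f 1 11 12
f 2 6 10
f 6 12 5
f 12 11 3
f 11 8 7
f 8 2 9
f 4 10 5
f 4 5 3
f 4 3 7
f 4 7 9
f 4 9 10
f 5 10 6
f 3 5 12
f 7 3 11
f 9 7 8
f 10 9 2
f 14 13 17
f 14 17 15
f 15 17 18
f 15 18 16
f 17 13 19
f 17 19 18
f 18 19 20
f 18 20 16
f 19 13 21
f 19 21 20
f 20 21 22
f 20 22 16
f 21 13 23
f 21 23 22
f 22 23 24
f 22 24 16
f 23 13 25
f 23 25 24
f 24 25 26
f 24 26 16
f 25 13 27
f 25 27 26
f 26 27 28
f 26 28 16
f 27 13 29
f 27 29 28
f 28 29 30
f 28 30 16
f 29 13 31
f 29 31 30
f 30 31 32
f 30 32 16
f 31 13 33
f 31 33 32
f 32 33 34
f 32 34 16
f 33 13 35
f 33 35 34
f 34 35 36
f 34 36 16
f 35 13 37
f 35 37 36
f 36 37 38
f 36 38 16
f 37 13 39
f 37 39 38
f 38 39 40
f 38 40 16
f 39 13 41
f 39 41 40
f 40 41 42
f 40 42 16
f 41 13 14
f 41 14 42
f 42 14 15
f 42 15 16
f 44 46 43
f 47 44 43
f 43 46 45
f 45 47 43
f 44 50 46
f 48 44 47
f 48 50 44
f 46 50 45
f 49 47 45
f 45 50 49
f 49 48 47
f 50 48 49
f 52 51 55
f 52 55 53
f 53 55 56
f 53 56 54
f 55 51 57
f 55 57 56
f 56 57 58
f 56 58 54
f 57 51 59
f 57 59 58
f 58 59 60
f 58 60 54
f 59 51 61
f 59 61 60
f 60 61 62
f 60 62 54
f 61 51 63
f 61 63 62
f 62 63 64
f 62 64 54
f 63 51 65
f 63 65 64
f 64 65 66
f 64 66 54
f 65 51 67
f 65 67 66
f 66 67 68
f 66 68 54
f 67 51 52
f 67 52 68
f 68 52 53
f 68 53 54
f 70 69 73
f 70 73 71
f 71 73 74
f 71 74 72
f 73 69 75
f 73 75 74
f 74 75 76
f 74 76 72
f 75 69 77
f 75 77 76
f 76 77 78
f 76 78 72
f 77 69 79
f 77 79 78
f 78 79 80
f 78 80 72
f 79 69 81
f 79 81 80
f 80 81 82
f 80 82 72
f 81 69 83
f 81 83 82
f 82 83 84
f 82 84 72
f 83 69 85
f 83 85 84
f 84 85 86
f 84 86 72
f 85 69 87
f 85 87 86
f 86 87 88
f 86 88 72
f 87 69 89
f 87 89 88
f 88 89 90
f 88 90 72
f 89 69 70
f 89 70 90
f 90 70 71
f 90 71 72



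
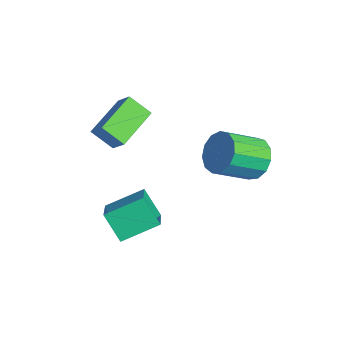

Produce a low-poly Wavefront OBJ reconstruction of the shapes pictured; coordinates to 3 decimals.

v -1.17 0.031 2.969
v -1.696 -0.662 3.706
v -0.51 0.271 3.667
v -1.037 -0.422 4.404
v -0.063 -1.398 2.416
v -0.59 -2.091 3.153
v 0.596 -1.158 3.114
v 0.07 -1.851 3.851
v 0.843 -1.398 -1.898
v 0.066 -1.797 -0.855
v 0.954 0.129 -1.23
v 0.177 -0.271 -0.188
v 2.283 -1.889 -1.012
v 1.506 -2.289 0.03
v 2.394 -0.363 -0.345
v 1.617 -0.762 0.698
v 1.964 3.485 2.075
v 2.422 3.077 1.35
v 2.534 1.587 2.259
v 2.076 1.995 2.985
v 2.798 3.296 1.662
v 2.91 1.805 2.571
v 2.909 3.575 2.105
v 3.022 2.084 3.014
v 2.72 3.825 2.539
v 2.833 2.334 3.448
v 2.291 3.968 2.825
v 2.404 2.477 3.735
v 1.758 3.957 2.874
v 1.871 2.466 3.783
v 1.291 3.797 2.669
v 1.403 2.306 3.578
v 1.037 3.538 2.275
v 1.149 2.047 3.185
v 1.077 3.262 1.818
v 1.189 1.771 2.728
v 1.399 3.057 1.443
v 1.511 1.566 2.352
v 1.9 2.988 1.268
v 2.013 1.497 2.178
f 2 4 1
f 5 2 1
f 1 4 3
f 3 5 1
f 2 8 4
f 6 2 5
f 6 8 2
f 4 8 3
f 7 5 3
f 3 8 7
f 7 6 5
f 8 6 7
f 10 12 9
f 13 10 9
f 9 12 11
f 11 13 9
f 10 16 12
f 14 10 13
f 14 16 10
f 12 16 11
f 15 13 11
f 11 16 15
f 15 14 13
f 16 14 15
f 18 17 21
f 18 21 19
f 19 21 22
f 19 22 20
f 21 17 23
f 21 23 22
f 22 23 24
f 22 24 20
f 23 17 25
f 23 25 24
f 24 25 26
f 24 26 20
f 25 17 27
f 25 27 26
f 26 27 28
f 26 28 20
f 27 17 29
f 27 29 28
f 28 29 30
f 28 30 20
f 29 17 31
f 29 31 30
f 30 31 32
f 30 32 20
f 31 17 33
f 31 33 32
f 32 33 34
f 32 34 20
f 33 17 35
f 33 35 34
f 34 35 36
f 34 36 20
f 35 17 37
f 35 37 36
f 36 37 38
f 36 38 20
f 37 17 39
f 37 39 38
f 38 39 40
f 38 40 20
f 39 17 18
f 39 18 40
f 40 18 19
f 40 19 20



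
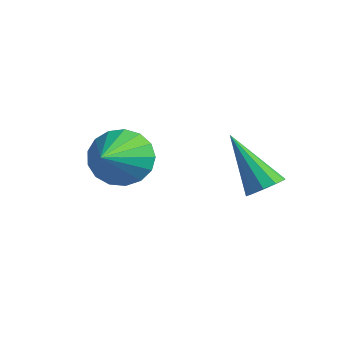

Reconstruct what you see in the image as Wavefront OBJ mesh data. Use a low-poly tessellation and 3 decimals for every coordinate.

v -0.348 -3.202 -0.454
v 0.159 -2.524 0.059
v 0.628 -4.738 0.614
v -0.232 -2.592 0.317
v -0.65 -2.801 0.399
v -0.998 -3.101 0.286
v -1.198 -3.424 0.003
v -1.203 -3.697 -0.384
v -1.012 -3.856 -0.788
v -0.669 -3.866 -1.115
v -0.253 -3.723 -1.29
v 0.142 -3.461 -1.274
v 0.424 -3.14 -1.07
v 0.529 -2.833 -0.725
v 0.434 -2.61 -0.318
v 2.895 -0.739 -1.204
v 3.365 -0.825 -0.793
v 1.525 -0.821 0.344
v 3.303 -0.442 -0.828
v 3.086 -0.172 -1.006
v 2.796 -0.12 -1.26
v 2.544 -0.303 -1.493
v 2.426 -0.654 -1.616
v 2.487 -1.037 -1.581
v 2.705 -1.306 -1.403
v 2.995 -1.359 -1.149
v 3.247 -1.175 -0.916
f 2 1 4
f 2 4 3
f 4 1 5
f 4 5 3
f 5 1 6
f 5 6 3
f 6 1 7
f 6 7 3
f 7 1 8
f 7 8 3
f 8 1 9
f 8 9 3
f 9 1 10
f 9 10 3
f 10 1 11
f 10 11 3
f 11 1 12
f 11 12 3
f 12 1 13
f 12 13 3
f 13 1 14
f 13 14 3
f 14 1 15
f 14 15 3
f 15 1 2
f 15 2 3
f 17 16 19
f 17 19 18
f 19 16 20
f 19 20 18
f 20 16 21
f 20 21 18
f 21 16 22
f 21 22 18
f 22 16 23
f 22 23 18
f 23 16 24
f 23 24 18
f 24 16 25
f 24 25 18
f 25 16 26
f 25 26 18
f 26 16 27
f 26 27 18
f 27 16 17
f 27 17 18



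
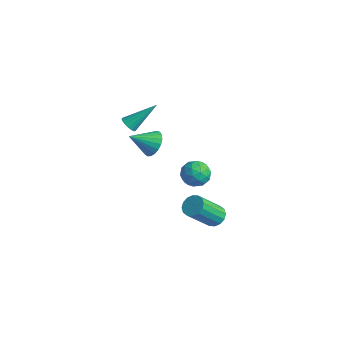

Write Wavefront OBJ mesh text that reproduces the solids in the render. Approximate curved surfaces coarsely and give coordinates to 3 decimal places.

v 3.449 -0.576 -2.99
v 4.069 -0.489 -2.855
v 3.93 -1.798 -1.376
v 3.311 -1.884 -1.51
v 3.909 -0.264 -2.671
v 3.771 -1.573 -1.192
v 3.626 -0.123 -2.573
v 3.487 -1.432 -1.094
v 3.295 -0.103 -2.586
v 3.157 -1.412 -1.107
v 3.006 -0.21 -2.707
v 2.868 -1.519 -1.228
v 2.836 -0.414 -2.904
v 2.697 -1.723 -1.425
v 2.83 -0.662 -3.124
v 2.691 -1.971 -1.645
v 2.989 -0.887 -3.308
v 2.851 -2.196 -1.829
v 3.273 -1.028 -3.406
v 3.134 -2.337 -1.927
v 3.603 -1.048 -3.393
v 3.465 -2.357 -1.914
v 3.892 -0.941 -3.272
v 3.754 -2.25 -1.793
v 4.063 -0.737 -3.075
v 3.924 -2.046 -1.596
v -0.578 2.011 -2.912
v 0.015 2.026 -3.523
v -0.735 0.654 -3.097
v -0.142 0.669 -3.708
v 0.08 0.8 -2.896
v 0.177 1.639 -2.782
v -0.897 1.041 -3.838
v -0.8 1.88 -3.724
v -0.182 1.427 -4.095
v 0.422 1.277 -3.513
v -1.142 1.403 -3.107
v -0.538 1.253 -2.525
v -0.268 2.137 -3.201
v -0.452 0.543 -3.419
v -0.322 0.62 -2.942
v 0.027 0.628 -3.301
v -0.173 1.91 -2.766
v 0.176 1.919 -3.125
v 0.214 1.198 -2.756
v -0.896 0.761 -3.495
v -0.547 0.77 -3.854
v -0.747 2.052 -3.319
v -0.398 2.06 -3.678
v -0.934 1.482 -3.864
v -0.035 1.794 -3.897
v -0.127 0.997 -4.006
v -0.571 1.215 -4.082
v -0.514 1.708 -4.015
v 0.32 1.706 -3.555
v 0.228 0.909 -3.663
v 0.358 0.986 -3.186
v 0.415 1.479 -3.119
v 0.204 1.354 -3.891
v -0.948 1.771 -2.957
v -1.04 0.974 -3.065
v -1.135 1.201 -3.501
v -1.078 1.694 -3.434
v -0.593 1.683 -2.614
v -0.685 0.886 -2.723
v -0.206 0.972 -2.605
v -0.149 1.465 -2.538
v -0.924 1.326 -2.729
v -1.373 -0.625 -0.51
v -0.676 -0.657 -0.098
v -1.907 -1.735 0.31
v -0.854 -0.437 0.084
v -1.123 -0.249 0.163
v -1.434 -0.126 0.126
v -1.735 -0.09 -0.021
v -1.973 -0.146 -0.252
v -2.108 -0.285 -0.528
v -2.115 -0.482 -0.801
v -1.994 -0.704 -1.023
v -1.765 -0.913 -1.157
v -1.469 -1.071 -1.178
v -1.156 -1.153 -1.084
v -0.88 -1.143 -0.891
v -0.69 -1.043 -0.631
v -0.618 -0.871 -0.351
v -3.878 -0.247 -0.805
v -3.491 -0.561 -0.625
v -3.302 1.167 0.425
v -3.384 -0.437 -0.818
v -3.39 -0.269 -1.008
v -3.507 -0.096 -1.152
v -3.71 0.042 -1.216
v -3.951 0.114 -1.186
v -4.176 0.104 -1.068
v -4.332 0.013 -0.89
v -4.385 -0.137 -0.693
v -4.321 -0.313 -0.521
v -4.156 -0.473 -0.414
v -3.927 -0.581 -0.397
v -3.688 -0.613 -0.473
f 2 1 5
f 2 5 3
f 3 5 6
f 3 6 4
f 5 1 7
f 5 7 6
f 6 7 8
f 6 8 4
f 7 1 9
f 7 9 8
f 8 9 10
f 8 10 4
f 9 1 11
f 9 11 10
f 10 11 12
f 10 12 4
f 11 1 13
f 11 13 12
f 12 13 14
f 12 14 4
f 13 1 15
f 13 15 14
f 14 15 16
f 14 16 4
f 15 1 17
f 15 17 16
f 16 17 18
f 16 18 4
f 17 1 19
f 17 19 18
f 18 19 20
f 18 20 4
f 19 1 21
f 19 21 20
f 20 21 22
f 20 22 4
f 21 1 23
f 21 23 22
f 22 23 24
f 22 24 4
f 23 1 25
f 23 25 24
f 24 25 26
f 24 26 4
f 25 1 2
f 25 2 26
f 26 2 3
f 26 3 4
f 27 64 43
f 64 38 67
f 43 67 32
f 64 67 43
f 27 43 39
f 43 32 44
f 39 44 28
f 43 44 39
f 27 39 48
f 39 28 49
f 48 49 34
f 39 49 48
f 27 48 60
f 48 34 63
f 60 63 37
f 48 63 60
f 27 60 64
f 60 37 68
f 64 68 38
f 60 68 64
f 28 44 55
f 44 32 58
f 55 58 36
f 44 58 55
f 32 67 45
f 67 38 66
f 45 66 31
f 67 66 45
f 38 68 65
f 68 37 61
f 65 61 29
f 68 61 65
f 37 63 62
f 63 34 50
f 62 50 33
f 63 50 62
f 34 49 54
f 49 28 51
f 54 51 35
f 49 51 54
f 30 56 42
f 56 36 57
f 42 57 31
f 56 57 42
f 30 42 40
f 42 31 41
f 40 41 29
f 42 41 40
f 30 40 47
f 40 29 46
f 47 46 33
f 40 46 47
f 30 47 52
f 47 33 53
f 52 53 35
f 47 53 52
f 30 52 56
f 52 35 59
f 56 59 36
f 52 59 56
f 31 57 45
f 57 36 58
f 45 58 32
f 57 58 45
f 29 41 65
f 41 31 66
f 65 66 38
f 41 66 65
f 33 46 62
f 46 29 61
f 62 61 37
f 46 61 62
f 35 53 54
f 53 33 50
f 54 50 34
f 53 50 54
f 36 59 55
f 59 35 51
f 55 51 28
f 59 51 55
f 70 69 72
f 70 72 71
f 72 69 73
f 72 73 71
f 73 69 74
f 73 74 71
f 74 69 75
f 74 75 71
f 75 69 76
f 75 76 71
f 76 69 77
f 76 77 71
f 77 69 78
f 77 78 71
f 78 69 79
f 78 79 71
f 79 69 80
f 79 80 71
f 80 69 81
f 80 81 71
f 81 69 82
f 81 82 71
f 82 69 83
f 82 83 71
f 83 69 84
f 83 84 71
f 84 69 85
f 84 85 71
f 85 69 70
f 85 70 71
f 87 86 89
f 87 89 88
f 89 86 90
f 89 90 88
f 90 86 91
f 90 91 88
f 91 86 92
f 91 92 88
f 92 86 93
f 92 93 88
f 93 86 94
f 93 94 88
f 94 86 95
f 94 95 88
f 95 86 96
f 95 96 88
f 96 86 97
f 96 97 88
f 97 86 98
f 97 98 88
f 98 86 99
f 98 99 88
f 99 86 100
f 99 100 88
f 100 86 87
f 100 87 88



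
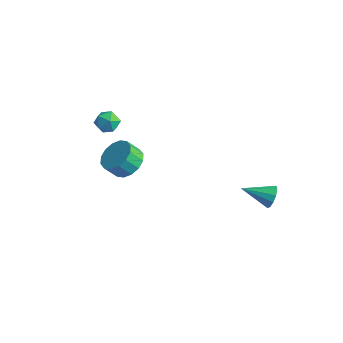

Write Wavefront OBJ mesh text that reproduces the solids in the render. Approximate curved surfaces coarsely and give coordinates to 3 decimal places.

v 2.524 3.403 -2.927
v 2.95 3.242 -2.382
v 1.336 2.337 -2.313
v 2.703 3.585 -2.264
v 2.388 3.858 -2.399
v 2.125 3.958 -2.736
v 2.014 3.845 -3.146
v 2.099 3.564 -3.472
v 2.346 3.221 -3.589
v 2.661 2.947 -3.454
v 2.924 2.847 -3.117
v 3.034 2.96 -2.707
v -4.018 -1.376 2.558
v -3.608 -1.699 2.024
v -4.132 -2.441 3.116
v -3.722 -2.764 2.582
v -3.404 -2.287 3.06
v -3.333 -1.629 2.715
v -4.407 -2.511 2.425
v -4.336 -1.853 2.08
v -3.848 -2.401 1.942
v -3.228 -2.262 2.335
v -4.512 -1.878 2.805
v -3.892 -1.739 3.198
v -1.11 -3.184 1.825
v -0.696 -2.559 2.425
v -1.036 -3.09 3.214
v -1.45 -3.716 2.615
v -1.154 -2.38 2.348
v -1.493 -2.911 3.137
v -1.599 -2.417 2.132
v -1.939 -2.948 2.921
v -1.914 -2.659 1.833
v -2.254 -3.191 2.622
v -2.013 -3.043 1.532
v -2.353 -3.574 2.321
v -1.871 -3.464 1.31
v -2.21 -3.995 2.099
v -1.524 -3.81 1.226
v -1.864 -4.341 2.015
v -1.067 -3.989 1.303
v -1.406 -4.52 2.092
v -0.621 -3.952 1.519
v -0.961 -4.483 2.308
v -0.306 -3.709 1.818
v -0.646 -4.241 2.607
v -0.207 -3.326 2.119
v -0.547 -3.857 2.908
v -0.35 -2.905 2.341
v -0.689 -3.436 3.13
f 2 1 4
f 2 4 3
f 4 1 5
f 4 5 3
f 5 1 6
f 5 6 3
f 6 1 7
f 6 7 3
f 7 1 8
f 7 8 3
f 8 1 9
f 8 9 3
f 9 1 10
f 9 10 3
f 10 1 11
f 10 11 3
f 11 1 12
f 11 12 3
f 12 1 2
f 12 2 3
f 13 24 18
f 13 18 14
f 13 14 20
f 13 20 23
f 13 23 24
f 14 18 22
f 18 24 17
f 24 23 15
f 23 20 19
f 20 14 21
f 16 22 17
f 16 17 15
f 16 15 19
f 16 19 21
f 16 21 22
f 17 22 18
f 15 17 24
f 19 15 23
f 21 19 20
f 22 21 14
f 26 25 29
f 26 29 27
f 27 29 30
f 27 30 28
f 29 25 31
f 29 31 30
f 30 31 32
f 30 32 28
f 31 25 33
f 31 33 32
f 32 33 34
f 32 34 28
f 33 25 35
f 33 35 34
f 34 35 36
f 34 36 28
f 35 25 37
f 35 37 36
f 36 37 38
f 36 38 28
f 37 25 39
f 37 39 38
f 38 39 40
f 38 40 28
f 39 25 41
f 39 41 40
f 40 41 42
f 40 42 28
f 41 25 43
f 41 43 42
f 42 43 44
f 42 44 28
f 43 25 45
f 43 45 44
f 44 45 46
f 44 46 28
f 45 25 47
f 45 47 46
f 46 47 48
f 46 48 28
f 47 25 49
f 47 49 48
f 48 49 50
f 48 50 28
f 49 25 26
f 49 26 50
f 50 26 27
f 50 27 28



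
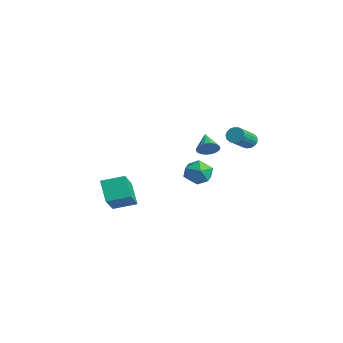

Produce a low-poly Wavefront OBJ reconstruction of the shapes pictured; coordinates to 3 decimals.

v 1.11 4.341 1.478
v 1.492 4.289 1.114
v 2.172 3.087 1.998
v 1.79 3.139 2.362
v 1.585 4.461 1.276
v 2.265 3.259 2.16
v 1.57 4.605 1.484
v 2.249 3.403 2.368
v 1.449 4.689 1.69
v 2.129 3.487 2.575
v 1.25 4.693 1.848
v 1.93 3.491 2.733
v 1.02 4.616 1.922
v 1.7 3.414 2.806
v 0.81 4.477 1.893
v 1.49 3.275 2.777
v 0.669 4.306 1.769
v 1.349 3.104 2.654
v 0.629 4.143 1.579
v 1.309 2.941 2.463
v 0.699 4.026 1.365
v 1.379 2.824 2.25
v 0.863 3.981 1.177
v 1.543 2.779 2.062
v 1.084 4.018 1.058
v 1.764 2.816 1.943
v 1.311 4.129 1.035
v 1.991 2.927 1.92
v -1.16 -2.717 -1.43
v 0.239 -3.779 -0.105
v -0.608 -1.585 -1.105
v 0.791 -2.647 0.219
v -0.251 -2.853 -2.499
v 1.148 -3.915 -1.175
v 0.301 -1.721 -2.175
v 1.7 -2.783 -0.85
v 1.595 1.681 1.575
v 1.818 1.388 2.086
v 0.625 2.039 2.205
v 1.928 1.645 2.109
v 1.971 1.909 2.026
v 1.941 2.128 1.854
v 1.841 2.259 1.626
v 1.693 2.275 1.389
v 1.525 2.173 1.188
v 1.372 1.974 1.064
v 1.262 1.717 1.042
v 1.218 1.453 1.125
v 1.249 1.234 1.297
v 1.348 1.103 1.525
v 1.497 1.087 1.762
v 1.664 1.189 1.963
v 0.132 2.341 -0.18
v 1.024 2.298 -0.145
v 0.096 1.062 -0.855
v 0.988 1.019 -0.82
v 0.508 0.949 -0.07
v 0.53 1.739 0.347
v 0.59 1.621 -1.347
v 0.612 2.411 -0.93
v 1.307 1.853 -0.867
v 1.256 1.438 -0.077
v -0.136 1.922 -0.923
v -0.187 1.507 -0.133
f 2 1 5
f 2 5 3
f 3 5 6
f 3 6 4
f 5 1 7
f 5 7 6
f 6 7 8
f 6 8 4
f 7 1 9
f 7 9 8
f 8 9 10
f 8 10 4
f 9 1 11
f 9 11 10
f 10 11 12
f 10 12 4
f 11 1 13
f 11 13 12
f 12 13 14
f 12 14 4
f 13 1 15
f 13 15 14
f 14 15 16
f 14 16 4
f 15 1 17
f 15 17 16
f 16 17 18
f 16 18 4
f 17 1 19
f 17 19 18
f 18 19 20
f 18 20 4
f 19 1 21
f 19 21 20
f 20 21 22
f 20 22 4
f 21 1 23
f 21 23 22
f 22 23 24
f 22 24 4
f 23 1 25
f 23 25 24
f 24 25 26
f 24 26 4
f 25 1 27
f 25 27 26
f 26 27 28
f 26 28 4
f 27 1 2
f 27 2 28
f 28 2 3
f 28 3 4
f 30 32 29
f 33 30 29
f 29 32 31
f 31 33 29
f 30 36 32
f 34 30 33
f 34 36 30
f 32 36 31
f 35 33 31
f 31 36 35
f 35 34 33
f 36 34 35
f 38 37 40
f 38 40 39
f 40 37 41
f 40 41 39
f 41 37 42
f 41 42 39
f 42 37 43
f 42 43 39
f 43 37 44
f 43 44 39
f 44 37 45
f 44 45 39
f 45 37 46
f 45 46 39
f 46 37 47
f 46 47 39
f 47 37 48
f 47 48 39
f 48 37 49
f 48 49 39
f 49 37 50
f 49 50 39
f 50 37 51
f 50 51 39
f 51 37 52
f 51 52 39
f 52 37 38
f 52 38 39
f 53 64 58
f 53 58 54
f 53 54 60
f 53 60 63
f 53 63 64
f 54 58 62
f 58 64 57
f 64 63 55
f 63 60 59
f 60 54 61
f 56 62 57
f 56 57 55
f 56 55 59
f 56 59 61
f 56 61 62
f 57 62 58
f 55 57 64
f 59 55 63
f 61 59 60
f 62 61 54



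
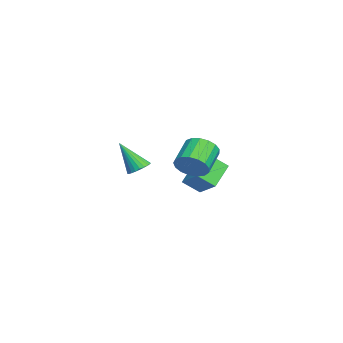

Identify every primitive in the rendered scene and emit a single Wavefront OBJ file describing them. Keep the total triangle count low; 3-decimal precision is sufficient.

v -2.551 0.639 -3.987
v -2.525 -0.297 -3.236
v -3.763 1.382 -3.02
v -3.738 0.447 -2.269
v -1.402 1.373 -3.111
v -1.377 0.438 -2.36
v -2.615 2.117 -2.144
v -2.589 1.181 -1.393
v 1.801 -2.558 -0.576
v 2.147 -2.118 -0.227
v 1.419 -3.522 1.016
v 1.911 -2.014 -0.22
v 1.659 -1.992 -0.268
v 1.428 -2.057 -0.363
v 1.255 -2.199 -0.49
v 1.164 -2.395 -0.63
v 1.17 -2.616 -0.762
v 1.273 -2.828 -0.866
v 1.456 -2.999 -0.926
v 1.691 -3.103 -0.932
v 1.943 -3.124 -0.884
v 2.174 -3.059 -0.79
v 2.348 -2.918 -0.663
v 2.438 -2.722 -0.522
v 2.432 -2.501 -0.39
v 2.329 -2.289 -0.286
v 4.036 -0.102 0.369
v 4.477 -0.215 1.157
v 3.225 0.348 1.939
v 2.784 0.462 1.151
v 4.583 0.19 1.036
v 3.331 0.753 1.817
v 4.564 0.527 0.762
v 3.312 1.091 1.543
v 4.424 0.721 0.398
v 3.171 1.284 1.179
v 4.195 0.727 0.027
v 2.943 1.29 0.809
v 3.93 0.542 -0.265
v 2.677 1.105 0.516
v 3.689 0.21 -0.412
v 2.436 0.773 0.37
v 3.528 -0.193 -0.38
v 2.275 0.37 0.402
v 3.483 -0.575 -0.176
v 2.23 -0.012 0.606
v 3.565 -0.849 0.153
v 2.312 -0.286 0.934
v 3.755 -0.952 0.531
v 2.502 -0.389 1.312
v 4.009 -0.859 0.872
v 2.757 -0.296 1.654
v 4.27 -0.594 1.098
v 3.018 -0.031 1.88
f 2 4 1
f 5 2 1
f 1 4 3
f 3 5 1
f 2 8 4
f 6 2 5
f 6 8 2
f 4 8 3
f 7 5 3
f 3 8 7
f 7 6 5
f 8 6 7
f 10 9 12
f 10 12 11
f 12 9 13
f 12 13 11
f 13 9 14
f 13 14 11
f 14 9 15
f 14 15 11
f 15 9 16
f 15 16 11
f 16 9 17
f 16 17 11
f 17 9 18
f 17 18 11
f 18 9 19
f 18 19 11
f 19 9 20
f 19 20 11
f 20 9 21
f 20 21 11
f 21 9 22
f 21 22 11
f 22 9 23
f 22 23 11
f 23 9 24
f 23 24 11
f 24 9 25
f 24 25 11
f 25 9 26
f 25 26 11
f 26 9 10
f 26 10 11
f 28 27 31
f 28 31 29
f 29 31 32
f 29 32 30
f 31 27 33
f 31 33 32
f 32 33 34
f 32 34 30
f 33 27 35
f 33 35 34
f 34 35 36
f 34 36 30
f 35 27 37
f 35 37 36
f 36 37 38
f 36 38 30
f 37 27 39
f 37 39 38
f 38 39 40
f 38 40 30
f 39 27 41
f 39 41 40
f 40 41 42
f 40 42 30
f 41 27 43
f 41 43 42
f 42 43 44
f 42 44 30
f 43 27 45
f 43 45 44
f 44 45 46
f 44 46 30
f 45 27 47
f 45 47 46
f 46 47 48
f 46 48 30
f 47 27 49
f 47 49 48
f 48 49 50
f 48 50 30
f 49 27 51
f 49 51 50
f 50 51 52
f 50 52 30
f 51 27 53
f 51 53 52
f 52 53 54
f 52 54 30
f 53 27 28
f 53 28 54
f 54 28 29
f 54 29 30



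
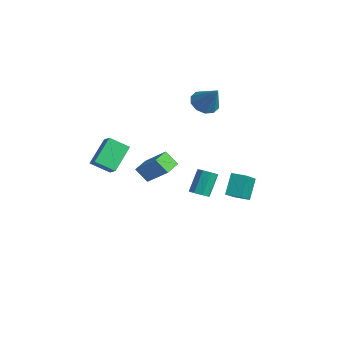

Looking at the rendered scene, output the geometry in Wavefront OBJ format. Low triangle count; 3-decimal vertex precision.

v -0.352 2.708 -2.308
v -0.781 3.383 -1.22
v 0.304 3.182 -2.344
v -0.125 3.857 -1.256
v 0.705 1.343 -1.044
v 0.276 2.018 0.044
v 1.361 1.817 -1.08
v 0.932 2.492 0.008
v -3.087 -4.113 1.226
v -3.636 -2.899 2.231
v -2.49 -3.318 0.591
v -3.039 -2.103 1.597
v -2.441 -4.217 1.703
v -2.99 -3.002 2.709
v -1.844 -3.421 1.069
v -2.393 -2.207 2.074
v -3.747 3.293 2.836
v -3.287 3.846 2.441
v -2.753 3.387 4.124
v -3.645 4.096 2.699
v -4.042 4.039 3.009
v -4.326 3.697 3.253
v -4.389 3.201 3.338
v -4.207 2.741 3.23
v -3.849 2.491 2.972
v -3.452 2.548 2.662
v -3.168 2.89 2.418
v -3.105 3.386 2.334
v -2.714 2.227 -3.151
v -2.212 2.065 -2.91
v -2.544 2.851 -1.689
v -3.046 3.013 -1.929
v -2.175 2.441 -3.142
v -2.507 3.228 -1.921
v -2.454 2.692 -3.38
v -2.786 3.478 -2.158
v -2.886 2.67 -3.483
v -3.217 3.457 -2.262
v -3.216 2.389 -3.391
v -3.548 3.175 -2.17
v -3.253 2.012 -3.159
v -3.585 2.799 -1.938
v -2.974 1.762 -2.922
v -3.306 2.548 -1.7
v -2.543 1.783 -2.818
v -2.874 2.57 -1.597
v -1.694 -2.367 0.873
v -0.54 -1.944 1.973
v -2.101 -1.491 0.964
v -0.947 -1.068 2.064
v -1.133 -2.032 0.156
v 0.021 -1.609 1.256
v -1.54 -1.156 0.247
v -0.386 -0.733 1.347
f 2 4 1
f 5 2 1
f 1 4 3
f 3 5 1
f 2 8 4
f 6 2 5
f 6 8 2
f 4 8 3
f 7 5 3
f 3 8 7
f 7 6 5
f 8 6 7
f 10 12 9
f 13 10 9
f 9 12 11
f 11 13 9
f 10 16 12
f 14 10 13
f 14 16 10
f 12 16 11
f 15 13 11
f 11 16 15
f 15 14 13
f 16 14 15
f 18 17 20
f 18 20 19
f 20 17 21
f 20 21 19
f 21 17 22
f 21 22 19
f 22 17 23
f 22 23 19
f 23 17 24
f 23 24 19
f 24 17 25
f 24 25 19
f 25 17 26
f 25 26 19
f 26 17 27
f 26 27 19
f 27 17 28
f 27 28 19
f 28 17 18
f 28 18 19
f 30 29 33
f 30 33 31
f 31 33 34
f 31 34 32
f 33 29 35
f 33 35 34
f 34 35 36
f 34 36 32
f 35 29 37
f 35 37 36
f 36 37 38
f 36 38 32
f 37 29 39
f 37 39 38
f 38 39 40
f 38 40 32
f 39 29 41
f 39 41 40
f 40 41 42
f 40 42 32
f 41 29 43
f 41 43 42
f 42 43 44
f 42 44 32
f 43 29 45
f 43 45 44
f 44 45 46
f 44 46 32
f 45 29 30
f 45 30 46
f 46 30 31
f 46 31 32
f 48 50 47
f 51 48 47
f 47 50 49
f 49 51 47
f 48 54 50
f 52 48 51
f 52 54 48
f 50 54 49
f 53 51 49
f 49 54 53
f 53 52 51
f 54 52 53



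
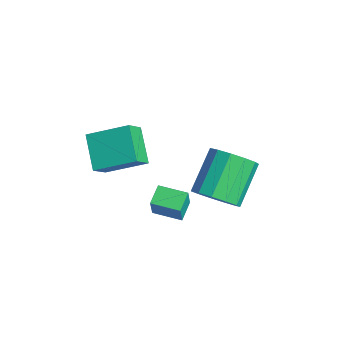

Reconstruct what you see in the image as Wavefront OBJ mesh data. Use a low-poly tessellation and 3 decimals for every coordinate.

v 3.432 3.344 0.187
v 4.018 2.964 0.997
v 2.914 4.215 2.384
v 2.328 4.596 1.573
v 4.309 3.449 0.79
v 3.205 4.701 2.177
v 4.322 3.902 0.392
v 3.218 5.153 1.779
v 4.052 4.177 -0.072
v 2.948 5.429 1.315
v 3.585 4.188 -0.453
v 2.481 5.44 0.934
v 3.07 3.931 -0.631
v 1.966 5.183 0.755
v 2.67 3.488 -0.55
v 1.565 4.739 0.837
v 2.511 2.999 -0.235
v 1.407 4.25 1.152
v 2.645 2.62 0.214
v 1.541 3.871 1.601
v 3.029 2.47 0.654
v 1.925 3.722 2.041
v 3.541 2.599 0.946
v 2.437 3.85 2.333
v 3.503 0.641 0.304
v 3.867 0.425 1.352
v 2.85 1.221 0.65
v 3.213 1.005 1.698
v 4.307 1.595 0.222
v 4.67 1.379 1.27
v 3.653 2.175 0.568
v 4.017 1.959 1.616
v 0.016 -0.38 2.483
v 0.559 -1.07 3.329
v 0.796 1.174 3.248
v 1.339 0.484 4.095
v 1.401 -0.564 1.445
v 1.944 -1.254 2.292
v 2.181 0.99 2.211
v 2.724 0.3 3.057
f 2 1 5
f 2 5 3
f 3 5 6
f 3 6 4
f 5 1 7
f 5 7 6
f 6 7 8
f 6 8 4
f 7 1 9
f 7 9 8
f 8 9 10
f 8 10 4
f 9 1 11
f 9 11 10
f 10 11 12
f 10 12 4
f 11 1 13
f 11 13 12
f 12 13 14
f 12 14 4
f 13 1 15
f 13 15 14
f 14 15 16
f 14 16 4
f 15 1 17
f 15 17 16
f 16 17 18
f 16 18 4
f 17 1 19
f 17 19 18
f 18 19 20
f 18 20 4
f 19 1 21
f 19 21 20
f 20 21 22
f 20 22 4
f 21 1 23
f 21 23 22
f 22 23 24
f 22 24 4
f 23 1 2
f 23 2 24
f 24 2 3
f 24 3 4
f 26 28 25
f 29 26 25
f 25 28 27
f 27 29 25
f 26 32 28
f 30 26 29
f 30 32 26
f 28 32 27
f 31 29 27
f 27 32 31
f 31 30 29
f 32 30 31
f 34 36 33
f 37 34 33
f 33 36 35
f 35 37 33
f 34 40 36
f 38 34 37
f 38 40 34
f 36 40 35
f 39 37 35
f 35 40 39
f 39 38 37
f 40 38 39



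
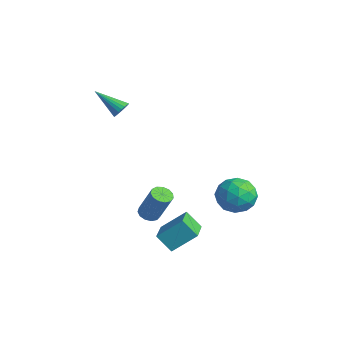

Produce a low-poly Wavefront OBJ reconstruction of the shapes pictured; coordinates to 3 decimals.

v -3.412 -1.652 3.43
v -3.143 -2.096 3.394
v -4.568 -2.428 4.37
v -3.059 -2.007 3.572
v -3.035 -1.856 3.725
v -3.077 -1.67 3.828
v -3.176 -1.481 3.862
v -3.316 -1.322 3.821
v -3.473 -1.219 3.712
v -3.619 -1.192 3.555
v -3.729 -1.244 3.377
v -3.785 -1.366 3.207
v -3.775 -1.538 3.077
v -3.703 -1.73 3.007
v -3.581 -1.908 3.011
v -3.429 -2.042 3.087
v -3.274 -2.108 3.222
v 0.854 -2.064 -2.082
v 1.353 -1.004 -1.129
v 1.465 -1.638 -2.877
v 1.965 -0.578 -1.925
v 2.075 -3.022 -1.655
v 2.575 -1.962 -0.703
v 2.687 -2.596 -2.451
v 3.186 -1.536 -1.498
v 1.784 2.339 -0.885
v 2.353 1.599 -1.37
v 1.227 1.181 0.23
v 1.796 0.441 -0.255
v 2.277 1.205 0.284
v 2.621 1.921 -0.406
v 0.959 0.859 -0.734
v 1.303 1.575 -1.424
v 1.842 0.684 -1.277
v 2.657 0.898 -0.648
v 0.923 1.882 -0.492
v 1.738 2.096 0.137
v 2.117 2.071 -1.225
v 1.463 0.709 0.085
v 1.746 1.159 0.402
v 2.08 0.724 0.117
v 2.275 2.26 -0.659
v 2.609 1.825 -0.944
v 2.565 1.593 0.028
v 0.971 0.955 -0.196
v 1.305 0.52 -0.481
v 1.5 2.056 -1.257
v 1.834 1.621 -1.542
v 1.015 1.187 -1.168
v 2.151 1.098 -1.455
v 1.824 0.417 -0.8
v 1.332 0.663 -1.082
v 1.534 1.084 -1.487
v 2.63 1.224 -1.086
v 2.303 0.543 -0.43
v 2.586 0.992 -0.114
v 2.788 1.413 -0.519
v 2.33 0.686 -1.031
v 1.277 2.237 -0.71
v 0.95 1.556 -0.054
v 0.792 1.367 -0.621
v 0.994 1.788 -1.026
v 1.756 2.363 -0.34
v 1.429 1.682 0.315
v 2.046 1.696 0.347
v 2.248 2.117 -0.058
v 1.25 2.094 -0.109
v -1.824 -1.139 -2.979
v -1.459 -1.566 -3.077
v -0.692 -1.288 -1.439
v -1.056 -0.861 -1.341
v -1.318 -1.3 -3.188
v -0.551 -1.021 -1.55
v -1.338 -0.983 -3.233
v -0.571 -0.704 -1.595
v -1.512 -0.715 -3.197
v -0.745 -0.436 -1.559
v -1.785 -0.582 -3.092
v -1.018 -0.303 -1.454
v -2.07 -0.626 -2.951
v -1.303 -0.347 -1.313
v -2.277 -0.833 -2.819
v -1.51 -0.554 -1.181
v -2.34 -1.138 -2.737
v -1.573 -0.859 -1.1
v -2.239 -1.442 -2.733
v -1.472 -1.164 -1.095
v -2.006 -1.651 -2.806
v -1.239 -1.372 -1.168
v -1.715 -1.697 -2.935
v -0.948 -1.418 -1.297
f 2 1 4
f 2 4 3
f 4 1 5
f 4 5 3
f 5 1 6
f 5 6 3
f 6 1 7
f 6 7 3
f 7 1 8
f 7 8 3
f 8 1 9
f 8 9 3
f 9 1 10
f 9 10 3
f 10 1 11
f 10 11 3
f 11 1 12
f 11 12 3
f 12 1 13
f 12 13 3
f 13 1 14
f 13 14 3
f 14 1 15
f 14 15 3
f 15 1 16
f 15 16 3
f 16 1 17
f 16 17 3
f 17 1 2
f 17 2 3
f 19 21 18
f 22 19 18
f 18 21 20
f 20 22 18
f 19 25 21
f 23 19 22
f 23 25 19
f 21 25 20
f 24 22 20
f 20 25 24
f 24 23 22
f 25 23 24
f 26 63 42
f 63 37 66
f 42 66 31
f 63 66 42
f 26 42 38
f 42 31 43
f 38 43 27
f 42 43 38
f 26 38 47
f 38 27 48
f 47 48 33
f 38 48 47
f 26 47 59
f 47 33 62
f 59 62 36
f 47 62 59
f 26 59 63
f 59 36 67
f 63 67 37
f 59 67 63
f 27 43 54
f 43 31 57
f 54 57 35
f 43 57 54
f 31 66 44
f 66 37 65
f 44 65 30
f 66 65 44
f 37 67 64
f 67 36 60
f 64 60 28
f 67 60 64
f 36 62 61
f 62 33 49
f 61 49 32
f 62 49 61
f 33 48 53
f 48 27 50
f 53 50 34
f 48 50 53
f 29 55 41
f 55 35 56
f 41 56 30
f 55 56 41
f 29 41 39
f 41 30 40
f 39 40 28
f 41 40 39
f 29 39 46
f 39 28 45
f 46 45 32
f 39 45 46
f 29 46 51
f 46 32 52
f 51 52 34
f 46 52 51
f 29 51 55
f 51 34 58
f 55 58 35
f 51 58 55
f 30 56 44
f 56 35 57
f 44 57 31
f 56 57 44
f 28 40 64
f 40 30 65
f 64 65 37
f 40 65 64
f 32 45 61
f 45 28 60
f 61 60 36
f 45 60 61
f 34 52 53
f 52 32 49
f 53 49 33
f 52 49 53
f 35 58 54
f 58 34 50
f 54 50 27
f 58 50 54
f 69 68 72
f 69 72 70
f 70 72 73
f 70 73 71
f 72 68 74
f 72 74 73
f 73 74 75
f 73 75 71
f 74 68 76
f 74 76 75
f 75 76 77
f 75 77 71
f 76 68 78
f 76 78 77
f 77 78 79
f 77 79 71
f 78 68 80
f 78 80 79
f 79 80 81
f 79 81 71
f 80 68 82
f 80 82 81
f 81 82 83
f 81 83 71
f 82 68 84
f 82 84 83
f 83 84 85
f 83 85 71
f 84 68 86
f 84 86 85
f 85 86 87
f 85 87 71
f 86 68 88
f 86 88 87
f 87 88 89
f 87 89 71
f 88 68 90
f 88 90 89
f 89 90 91
f 89 91 71
f 90 68 69
f 90 69 91
f 91 69 70
f 91 70 71

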